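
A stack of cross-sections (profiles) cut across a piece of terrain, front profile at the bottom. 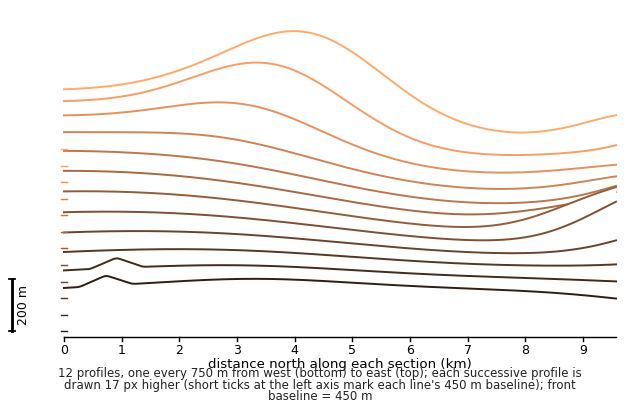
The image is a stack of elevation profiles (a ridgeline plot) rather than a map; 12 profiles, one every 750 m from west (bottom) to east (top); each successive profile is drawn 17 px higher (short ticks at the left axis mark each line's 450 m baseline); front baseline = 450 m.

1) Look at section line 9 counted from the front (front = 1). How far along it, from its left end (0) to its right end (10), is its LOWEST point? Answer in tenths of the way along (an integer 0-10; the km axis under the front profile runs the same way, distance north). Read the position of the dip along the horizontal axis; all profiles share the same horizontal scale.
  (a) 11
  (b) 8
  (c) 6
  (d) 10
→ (b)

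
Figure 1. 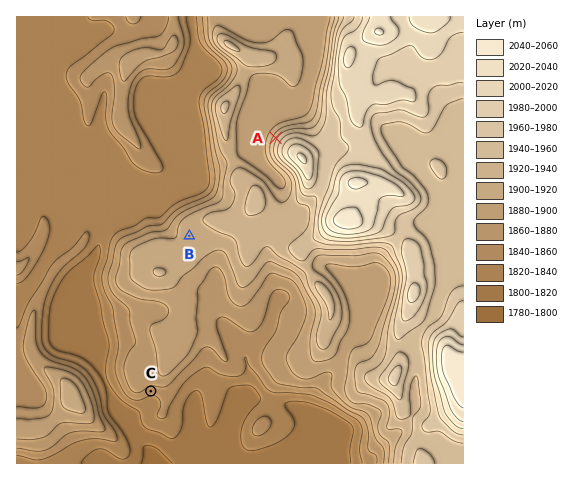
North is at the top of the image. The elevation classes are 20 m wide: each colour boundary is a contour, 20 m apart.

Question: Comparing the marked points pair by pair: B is lower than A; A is higher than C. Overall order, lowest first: C B A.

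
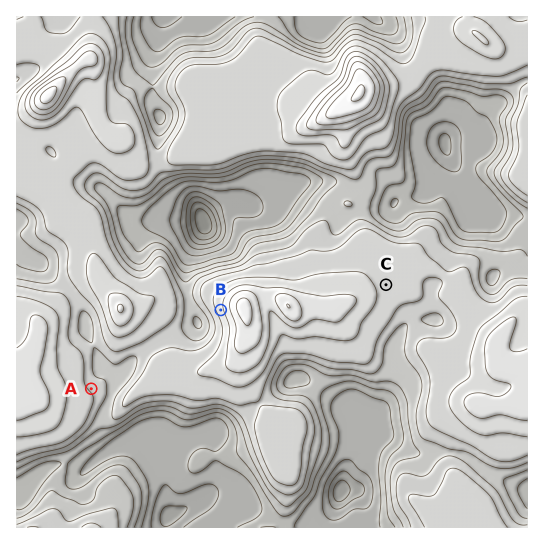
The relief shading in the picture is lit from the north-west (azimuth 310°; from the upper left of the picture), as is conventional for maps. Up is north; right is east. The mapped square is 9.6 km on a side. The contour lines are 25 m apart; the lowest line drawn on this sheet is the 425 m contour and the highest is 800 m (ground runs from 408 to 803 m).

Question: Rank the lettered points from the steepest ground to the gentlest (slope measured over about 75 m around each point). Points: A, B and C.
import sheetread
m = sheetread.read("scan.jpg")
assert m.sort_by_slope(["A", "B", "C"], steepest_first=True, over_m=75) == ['B', 'A', 'C']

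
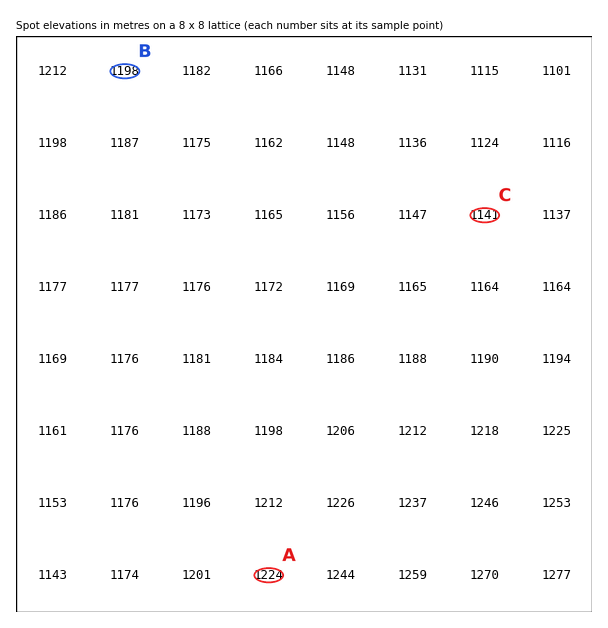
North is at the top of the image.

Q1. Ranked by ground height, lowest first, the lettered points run C B A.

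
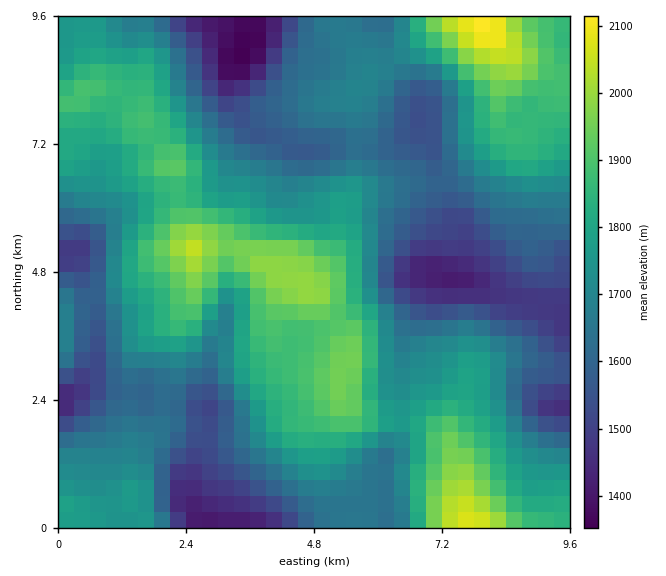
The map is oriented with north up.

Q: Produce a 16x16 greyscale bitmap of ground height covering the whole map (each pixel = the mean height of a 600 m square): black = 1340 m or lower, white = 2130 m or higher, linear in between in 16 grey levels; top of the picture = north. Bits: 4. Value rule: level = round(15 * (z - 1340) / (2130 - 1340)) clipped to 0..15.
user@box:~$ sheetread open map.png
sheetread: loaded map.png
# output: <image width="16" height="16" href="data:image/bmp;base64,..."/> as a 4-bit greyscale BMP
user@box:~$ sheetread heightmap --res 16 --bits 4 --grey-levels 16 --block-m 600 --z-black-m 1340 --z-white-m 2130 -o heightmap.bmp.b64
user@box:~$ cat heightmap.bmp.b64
<image width="16" height="16" href="data:image/bmp;base64,Qk32AAAAAAAAAHYAAAAoAAAAEAAAABAAAAABAAQAAAAAAIAAAAATCwAAEwsAABAAAAAAAAAAAAAAABEREQAiIiIAMzMzAERERABVVVUAZmZmAHd3dwCIiIgAmZmZAKqqqgC7u7sAzMzMAN3d3QDu7u4A////AIiEIjRmat2pd4QzVnZqy4hmZUV5mGq6djVVRZq6iahTNFZHmrp4mFRVeGiqu3eHVGWKmLu6ZVQzVpq5zMhCIjM2rNvMuEIjRFaLupmYVDRVd5qYd4hlVneYm5ZlVlRomZmqdEVWVHqqqqhTRmdUe6qZlzElZ2etyoh1IRRmat7K"/>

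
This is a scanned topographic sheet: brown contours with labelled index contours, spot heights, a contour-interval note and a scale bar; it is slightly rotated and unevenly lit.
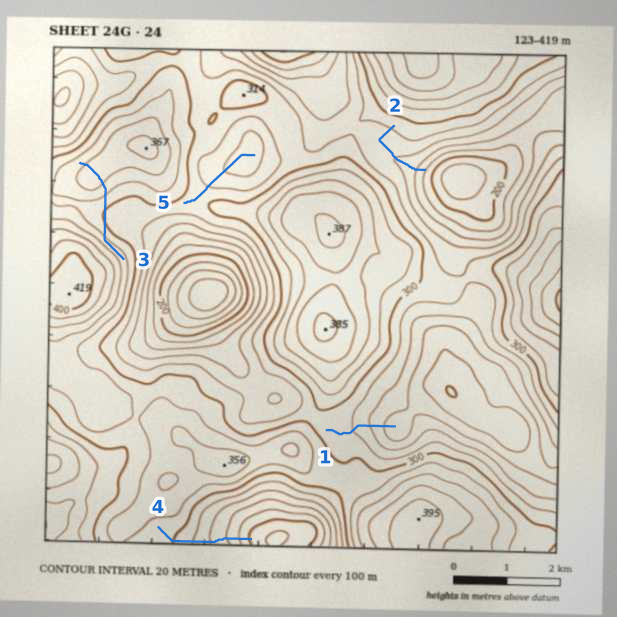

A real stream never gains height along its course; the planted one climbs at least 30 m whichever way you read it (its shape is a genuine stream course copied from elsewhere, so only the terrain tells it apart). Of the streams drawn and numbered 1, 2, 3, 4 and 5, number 3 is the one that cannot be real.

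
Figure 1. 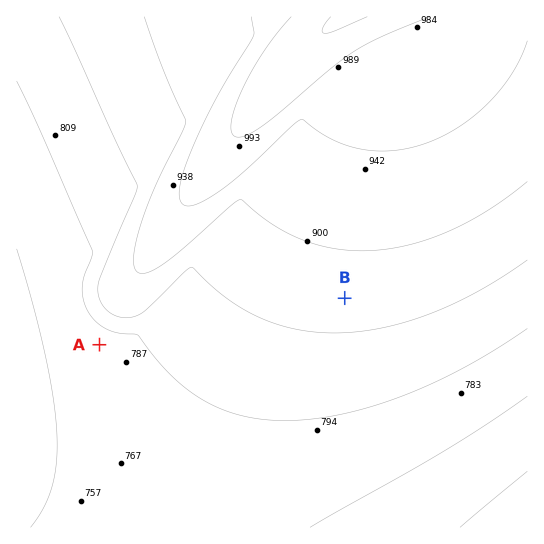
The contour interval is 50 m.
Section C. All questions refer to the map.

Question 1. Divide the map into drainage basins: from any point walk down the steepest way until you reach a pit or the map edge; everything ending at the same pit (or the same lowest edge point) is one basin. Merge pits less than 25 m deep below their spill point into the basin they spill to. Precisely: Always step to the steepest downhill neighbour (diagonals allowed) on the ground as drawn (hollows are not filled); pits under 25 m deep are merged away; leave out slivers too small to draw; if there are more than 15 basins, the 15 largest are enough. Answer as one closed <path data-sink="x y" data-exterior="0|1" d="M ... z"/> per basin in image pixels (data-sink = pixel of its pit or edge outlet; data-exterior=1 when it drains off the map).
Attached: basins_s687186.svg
<path data-sink="17 394" data-exterior="1" d="M357 16l-341 1 1 511 158-1 4-28 16-44 105-229 75-169 0-6z"/><path data-sink="527 527" data-exterior="1" d="M527 16l-170 1 18 34 0 6-75 169-105 229-16 44-4 19 0 10 353-1z"/>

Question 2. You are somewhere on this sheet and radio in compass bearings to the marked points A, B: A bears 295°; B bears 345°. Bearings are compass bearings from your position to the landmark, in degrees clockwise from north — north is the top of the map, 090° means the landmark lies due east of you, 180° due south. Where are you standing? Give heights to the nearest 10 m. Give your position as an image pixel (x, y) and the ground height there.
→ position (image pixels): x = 394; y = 482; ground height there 750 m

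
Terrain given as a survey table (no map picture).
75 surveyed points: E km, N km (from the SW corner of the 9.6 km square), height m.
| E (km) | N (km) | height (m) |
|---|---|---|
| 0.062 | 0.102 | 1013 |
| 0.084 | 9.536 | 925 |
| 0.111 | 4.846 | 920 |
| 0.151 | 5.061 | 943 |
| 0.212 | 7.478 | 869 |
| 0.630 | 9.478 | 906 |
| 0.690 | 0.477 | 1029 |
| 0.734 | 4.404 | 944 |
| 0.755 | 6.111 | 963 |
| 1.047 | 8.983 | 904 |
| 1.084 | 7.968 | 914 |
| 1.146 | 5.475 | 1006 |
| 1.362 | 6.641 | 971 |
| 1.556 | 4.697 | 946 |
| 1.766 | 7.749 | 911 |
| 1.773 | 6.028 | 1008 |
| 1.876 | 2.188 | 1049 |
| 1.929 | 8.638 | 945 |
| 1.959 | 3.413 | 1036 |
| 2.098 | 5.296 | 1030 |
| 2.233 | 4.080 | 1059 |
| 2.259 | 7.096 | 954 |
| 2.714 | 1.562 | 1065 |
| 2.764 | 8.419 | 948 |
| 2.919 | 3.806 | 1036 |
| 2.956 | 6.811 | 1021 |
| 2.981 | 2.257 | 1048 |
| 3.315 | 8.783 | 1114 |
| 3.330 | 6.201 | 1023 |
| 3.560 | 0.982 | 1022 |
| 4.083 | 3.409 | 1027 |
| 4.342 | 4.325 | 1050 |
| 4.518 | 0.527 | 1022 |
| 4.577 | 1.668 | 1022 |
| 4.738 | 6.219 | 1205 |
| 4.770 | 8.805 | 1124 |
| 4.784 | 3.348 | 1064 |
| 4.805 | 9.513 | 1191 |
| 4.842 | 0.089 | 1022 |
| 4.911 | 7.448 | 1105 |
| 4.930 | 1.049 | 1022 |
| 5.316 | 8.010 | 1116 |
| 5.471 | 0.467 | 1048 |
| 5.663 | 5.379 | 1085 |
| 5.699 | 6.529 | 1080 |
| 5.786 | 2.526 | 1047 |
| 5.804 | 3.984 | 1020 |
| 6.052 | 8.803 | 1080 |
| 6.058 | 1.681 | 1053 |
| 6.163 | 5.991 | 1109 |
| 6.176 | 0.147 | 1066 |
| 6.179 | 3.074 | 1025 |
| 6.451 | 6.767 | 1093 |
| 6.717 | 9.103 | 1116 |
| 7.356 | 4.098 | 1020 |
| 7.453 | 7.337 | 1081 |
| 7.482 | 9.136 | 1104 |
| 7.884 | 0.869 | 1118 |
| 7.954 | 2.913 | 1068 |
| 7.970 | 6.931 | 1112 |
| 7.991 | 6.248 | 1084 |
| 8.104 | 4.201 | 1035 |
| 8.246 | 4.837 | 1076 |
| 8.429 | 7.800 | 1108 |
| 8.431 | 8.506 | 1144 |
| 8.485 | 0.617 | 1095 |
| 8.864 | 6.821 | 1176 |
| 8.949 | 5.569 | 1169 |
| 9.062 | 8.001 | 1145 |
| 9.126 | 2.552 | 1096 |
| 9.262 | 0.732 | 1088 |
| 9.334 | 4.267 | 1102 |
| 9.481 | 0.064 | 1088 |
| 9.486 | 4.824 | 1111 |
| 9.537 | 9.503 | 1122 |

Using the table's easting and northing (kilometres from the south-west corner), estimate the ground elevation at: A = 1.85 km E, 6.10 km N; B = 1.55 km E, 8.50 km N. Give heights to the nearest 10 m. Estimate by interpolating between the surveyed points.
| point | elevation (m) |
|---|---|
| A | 990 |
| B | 910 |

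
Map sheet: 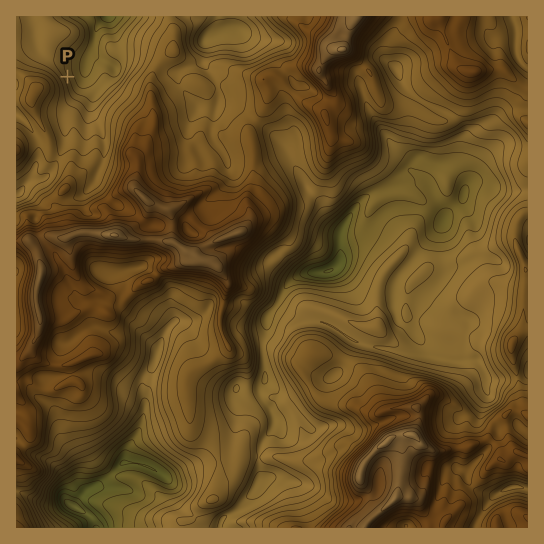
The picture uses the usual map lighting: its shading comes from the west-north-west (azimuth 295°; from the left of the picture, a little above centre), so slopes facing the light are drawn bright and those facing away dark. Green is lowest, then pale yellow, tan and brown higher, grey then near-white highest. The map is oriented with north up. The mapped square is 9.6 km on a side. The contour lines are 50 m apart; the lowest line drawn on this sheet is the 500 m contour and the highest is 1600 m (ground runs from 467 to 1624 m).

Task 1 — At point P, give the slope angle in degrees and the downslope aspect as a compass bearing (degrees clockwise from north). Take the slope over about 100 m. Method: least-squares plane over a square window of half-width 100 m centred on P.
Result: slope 29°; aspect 64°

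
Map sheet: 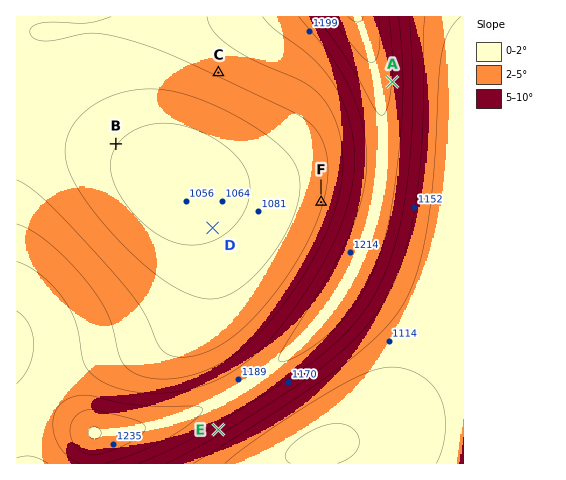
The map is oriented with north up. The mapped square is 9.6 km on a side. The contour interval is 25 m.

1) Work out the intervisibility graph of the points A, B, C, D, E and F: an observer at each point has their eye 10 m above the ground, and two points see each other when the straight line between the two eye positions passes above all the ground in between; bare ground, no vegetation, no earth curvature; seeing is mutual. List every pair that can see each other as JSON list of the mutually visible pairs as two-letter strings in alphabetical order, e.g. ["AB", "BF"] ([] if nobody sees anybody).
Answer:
["BC", "BD", "BF", "CD", "CF", "DF"]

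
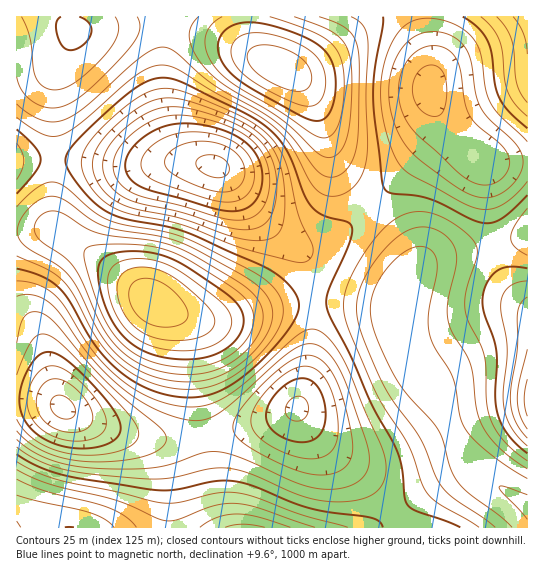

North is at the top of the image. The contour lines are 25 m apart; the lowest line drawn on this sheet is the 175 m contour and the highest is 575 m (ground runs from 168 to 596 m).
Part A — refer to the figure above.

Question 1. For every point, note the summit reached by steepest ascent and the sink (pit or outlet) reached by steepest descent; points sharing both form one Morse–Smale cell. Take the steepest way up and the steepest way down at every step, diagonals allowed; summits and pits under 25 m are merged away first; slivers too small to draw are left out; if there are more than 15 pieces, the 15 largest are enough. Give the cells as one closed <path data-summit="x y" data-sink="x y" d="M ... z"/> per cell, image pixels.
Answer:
<path data-summit="153 302" data-sink="214 166" d="M78 160l-25 1-1 56 3 10 71 52 32 26 17 8 23 7 24 0 59-15 31-3-1-24-7-21-51-48-18-26-16-15-18-5-42 0-28 2z"/><path data-summit="153 302" data-sink="62 407" d="M54 229l-38 2 0 168 38 4 37 20 52 14 42 2 18-3-10-94-8-20-31-19-49-40z"/><path data-summit="281 67" data-sink="214 166" d="M245 16l-78 1-4 40 0 34 8 44 5 12 9 10 8 4 24 6 8 5 30 38 27 26 15 9 16 2 13-6 19-12 24-23-18-19-14-18-16-51-10-23-16-19-30-16-9-7-8-15z"/><path data-summit="527 506" data-sink="527 399" d="M494 245l-51 10-24 12-18 27-4 24 4 20 8 20 28 40 31 61 14 16 45 29 1-198-23-28z"/><path data-summit="281 67" data-sink="429 89" d="M426 16l-181 1 3 21 8 15 9 7 30 16 16 19 10 23 16 51 14 18 19 20 49-52 13-16 7-12 0-9-10-24 3-35z"/><path data-summit="527 506" data-sink="297 409" d="M330 301l-18 2 1 23-2 32-6 27-8 22 2 6 14 20 16 16 38 32 27 32 59-38 13-6 11 2-14-20-26-53-29-43-9-28 0-22-13 2z"/><path data-summit="74 30" data-sink="214 166" d="M166 16l-95 1 2 17-13 28-7 21 1 77 24 0 53 5 66-3-12-5-6-6-11-25-5-35 0-34z"/><path data-summit="69 527" data-sink="62 407" d="M39 400l-23 1 1 107 9 3 27 17 115-1-1-57-3-11-10-15-7-4-62-20-27-16z"/><path data-summit="245 527" data-sink="297 409" d="M297 409l-38 15-53 11-2 2 11 65 8 24 2 2 149 0 16-11 3-3-1-4-17-21-52-46z"/><path data-summit="527 17" data-sink="429 89" d="M527 16l-100 1 5 42-3 35 4 11 23 32 21 19 9 5 15 2 27-2z"/><path data-summit="153 302" data-sink="297 409" d="M311 303l-30 2-59 15-24 0-23-6 10 8 7 13 8 79 5 22 54-12 24-8 14-7 8-24 6-27 2-32z"/><path data-summit="527 506" data-sink="429 89" d="M437 109l2 18-7 12-61 67 36 44 5 13-1 14 8-10 16-10 60-12-6-26-5-56-28-26z"/><path data-summit="527 506" data-sink="214 166" d="M370 207l-20 18-27 18-10 4-12 0-12-5 11 9 7 11 4 16 2 25 17-2 56 6 8 0 5-4 12-26 1-14-11-21z"/><path data-summit="74 30" data-sink="17 161" d="M70 16l-54 1 1 143 36-1 0-76 7-21 13-28z"/><path data-summit="527 506" data-sink="214 166" d="M474 469l-12 2-19 9-45 31-3 4 10 13 122 0 1-23z"/>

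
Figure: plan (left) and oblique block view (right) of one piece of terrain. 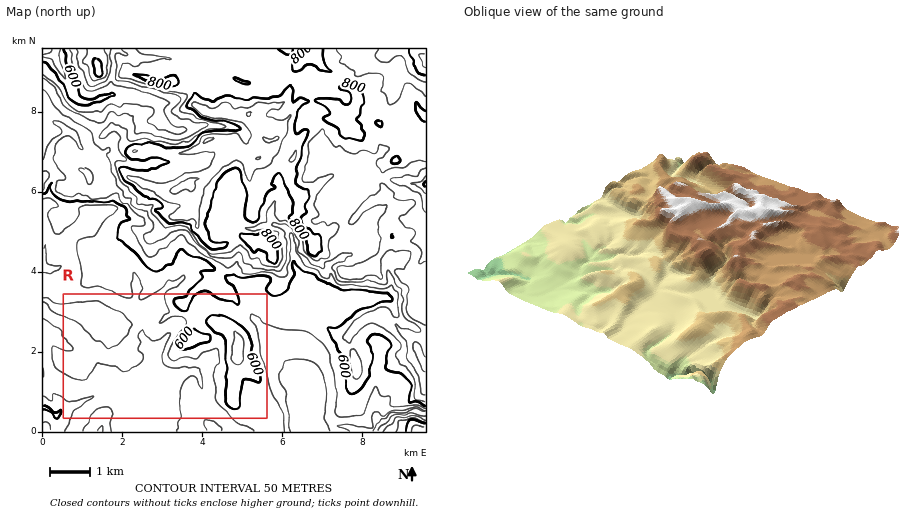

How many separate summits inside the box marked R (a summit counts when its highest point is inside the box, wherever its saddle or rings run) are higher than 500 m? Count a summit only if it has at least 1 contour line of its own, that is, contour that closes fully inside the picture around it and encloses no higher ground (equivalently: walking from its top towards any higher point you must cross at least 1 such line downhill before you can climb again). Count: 2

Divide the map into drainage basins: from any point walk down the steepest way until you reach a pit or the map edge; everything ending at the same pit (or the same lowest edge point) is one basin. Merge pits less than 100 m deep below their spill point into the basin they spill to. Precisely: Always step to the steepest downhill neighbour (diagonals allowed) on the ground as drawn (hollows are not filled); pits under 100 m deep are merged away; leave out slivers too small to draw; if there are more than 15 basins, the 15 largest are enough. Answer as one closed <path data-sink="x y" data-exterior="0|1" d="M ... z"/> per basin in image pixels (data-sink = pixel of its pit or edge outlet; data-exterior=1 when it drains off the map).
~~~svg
<path data-sink="42 408" data-exterior="1" d="M426 48l-278 0-3 4 0 10 4 8-1 8 14 4 12-1 12 5 8 8 2 12 12 7 18 0 6 3 17-2 9 18 8 8-5 10-1 8-10 3-8-5-10 0-6 3-2-5 2-10-2-5-16 1-10 9-12 3-20 0-12-3-20 2-9-7-3-13-12-3-8 6-36-22-9-8-5-12-6-7-4-1 0 348 234 0-2-20-9-14-9-22-19-16 1-22-3-6-7-6-8-2-14 14-12 1 0-21-13-14 21-18 17-6 0-4 8-14 0-10-3-6 16-10 14 6 10-1 9 9 1 4 0-3 8-2 20 1 10-3 12 20 12 1 12 6 10 0 18-14 16-24-3-18 10-10-13-11-12 3-10 6-12 15-16 6-24 15-17-22 5-10 0-12-9-14-1-22 10-24 14-12 1-6 3-2 24 3 8 8 28-5 6 9 8 3 8-1 8 5-10 18 18-8 10 4z"/><path data-sink="426 414" data-exterior="1" d="M396 236l-4 0-4 4-12 20-18 14-10 0-12-6-12-1-12-20-10 3-20-1-8 2 0 3-1-4-9-9-10 1-14-6-16 10 3 6 0 10-8 14 0 4-17 6-21 18 13 14 0 21 12-1 14-14 8 2 7 6 3 6-1 22 19 16 6 16 12 20 2 20 150 0 0-116-10-8 2-20-4-6 1-12-2-4 5-14z"/><path data-sink="56 48" data-exterior="1" d="M146 48l-104 0 0 36 10 8 5 12 9 8 36 22 8-6 8 1 5 3 2 12 9 7 20-2 12 3 20 0 12-3 10-9 16-1 2 5-2 10 2 5 6-3 10 0 8 5 10-3 1-8 5-10-8-8-10-18-16 2-6-3-18 0-12-7-2-12-8-8-12-5-12 1-14-4 1-8-4-8z"/><path data-sink="426 184" data-exterior="1" d="M326 118l-10 1-2 7-14 12-10 24 1 22 9 14 0 12-5 10 3 4 9 10 4 8 3 0 6-7 32-14 7-9 15-12 12-3 13 11-10 10 3 18 6 1 6 6 8 4 6 6 8-1 0-98-10-4-18 9 10-17-4-5-16-2-7-5-3-6-28 5-8-8z"/>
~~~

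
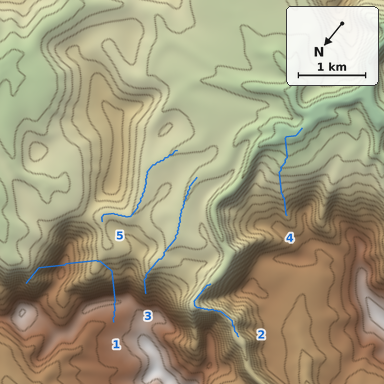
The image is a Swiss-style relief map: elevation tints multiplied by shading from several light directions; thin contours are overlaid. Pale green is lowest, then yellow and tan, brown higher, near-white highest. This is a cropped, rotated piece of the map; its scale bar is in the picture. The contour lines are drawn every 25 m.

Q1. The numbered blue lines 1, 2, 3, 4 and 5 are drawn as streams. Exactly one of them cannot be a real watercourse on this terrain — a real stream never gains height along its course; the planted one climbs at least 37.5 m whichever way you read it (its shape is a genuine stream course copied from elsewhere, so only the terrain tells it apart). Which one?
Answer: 1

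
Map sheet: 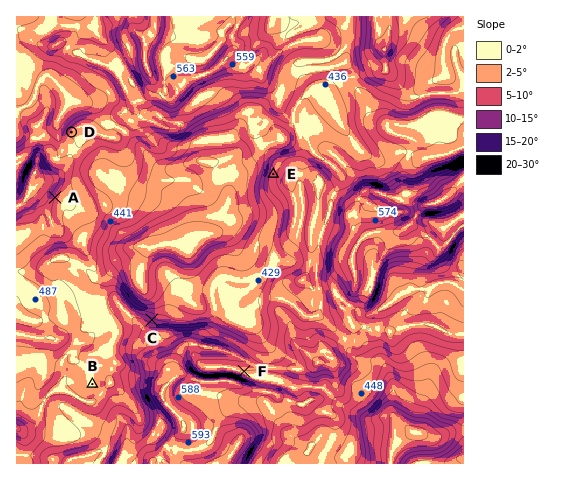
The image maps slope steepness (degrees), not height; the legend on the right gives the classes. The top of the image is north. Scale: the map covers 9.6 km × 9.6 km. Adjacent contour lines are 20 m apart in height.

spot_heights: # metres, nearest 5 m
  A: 520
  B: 460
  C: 465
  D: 505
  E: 470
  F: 500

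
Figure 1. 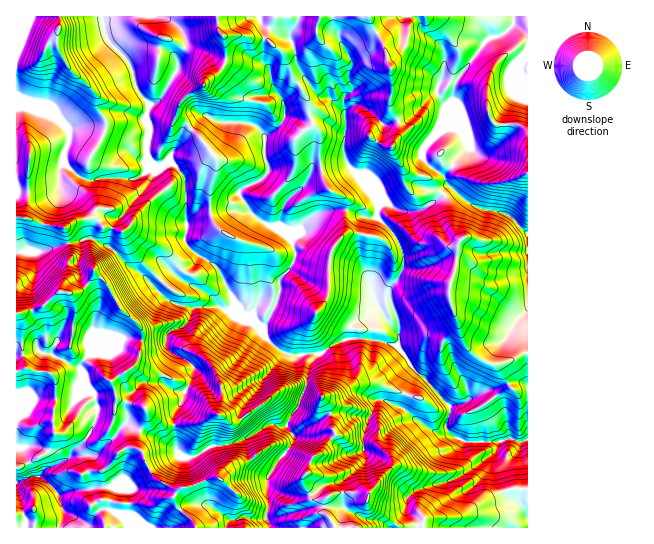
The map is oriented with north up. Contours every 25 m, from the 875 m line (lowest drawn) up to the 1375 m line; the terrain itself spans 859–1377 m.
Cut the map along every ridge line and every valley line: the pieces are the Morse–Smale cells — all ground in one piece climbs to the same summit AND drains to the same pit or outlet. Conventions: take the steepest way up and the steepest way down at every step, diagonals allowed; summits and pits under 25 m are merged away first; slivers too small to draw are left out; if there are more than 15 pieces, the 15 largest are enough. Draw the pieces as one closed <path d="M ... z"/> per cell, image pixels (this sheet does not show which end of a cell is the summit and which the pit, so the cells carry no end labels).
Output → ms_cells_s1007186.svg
<path d="M298 16l-39 1 6 14-2 18 0 15-10-4-28 0-34-12-4-3-4-14-20-15-60 1 4 21 22 25 6 20 5 11 9 11-4 12 4 12-2 10 1 22 10 7 13-5 6 4 8 12 1 42 11-9 16 0 9-3 25 2 14 10 18 8 12 10 8-6 6-10 17-11 23-3 20 8 10 0 2-2 0-16-17-22-11-10-5-12 0-44-15-14-7 0-4-2-13-16-9-16-1-14-6-11 10-17z"/><path d="M102 16l-86 1 0 89 13 1 12 4 14 6 12 10 2 14-5 12 0 10 14 13 8 4 51-1 5-3 7-8 8-1-9-6-1-6 0-16 2-10-4-12 4-12-9-11-5-11-6-20-22-25z"/><path d="M219 307l-25 1-7 15-16 8-4 4 0 12 7 8 16 8 3 4-1 12-8 14-1 8-7 9-3 9 3 30 1 4 6 4 14-1 17-11 12 0 15-4 30-17 14 3 14-21 8-21 2-20 7-10-9-2-12 3-13-4-15-13-4-8-9-8z"/><path d="M345 209l-18 2-16 6-19 21 4 16-1 5-6 11-9 9-3 22-14 26 0 6 4 6 18 14 10 3 27-3 12-9 17-5 4-16 23-14 21 22 0-9-10-23 0-10 14-19 1-13-3-10-9-16-15-14-12 0z"/><path d="M385 400l-9 1-8 18-4 14 1 26-22 21-16 4-12 9-13 4-19-2-15-8-1 4 2 14-2 14 3 9 147 0 2-2-2-7-10-9 0-11 4-6 7-4 27-6 16-7 18-12 18-15 1-8-35 0-13-8-12 0-20-12-13-12z"/><path d="M94 271l-2 7-11 13-8 2-15-1-16 15-22 7 3 5-2 26 4 22-9 4 0 76 7 1 8-3 8 2 12 7 4 11 11-5 19-19 11-22 1-10-2-14-8-6-7-20 5-11 9-7 28-12 21 0 0-6-4-8-19-16-15-27z"/><path d="M443 195l-18 13-14 4-12-1-12-8-5 0-5 4-1 10 20 20 8 20-1 13-14 19 0 10 10 23-2 24 15 21 39 40 11-3 27-15 13-1 9-5 12 0 4 2 1-32-6 0-17 10-14 1-12-5-14-14-16-46 0-13 7-20 1-20 4-7-9-10-4-26z"/><path d="M418 373l-7 12-8 20 0 4 24 19 11 5 12 0 13 8 35 0 1 4-9 11-29 20-16 7-27 6-10 8-1 13 10 9 0 8 110 1 1-142-5-3-12 0-9 5-13 1-27 15-12 3z"/><path d="M418 16l-119 0-10 22 6 11 1 14 17 27 9 7 7 0 15 14 1 5 0-5 5-4 9-2 12 7 14 13 24-6 28-25 0-7 6-10 2-16-4-15-18-15z"/><path d="M171 163l-4 0-8 5-10 0-7 8-5 3-40 1-11 0-23-16-3 5 0 16-2 3-23 4-19-1 0 26 49 11 4 15 24-4 18 9 47 43 16-16 12 8 3-13 11-13-15-15 0-63-8-12z"/><path d="M527 16l-13 0-2 10-7 7-8 4-7 0-31 40-6 12 0 12-9 24-21 25 0 8 4 6 12-9 6 8 6 2 10 11 18 7 23 0 15-4 11-6z"/><path d="M451 188l-7 7 4 8 4 26 9 10-4 7 0 13-8 27 0 13 10 24 1 10 8 16 19 14 18 0 23-12 0-117-18-18-35-9z"/><path d="M126 424l-31 31-24 1-16 9-4-11-12-7-8-2-14 3-1 34 17-6 6 0 16 13 4 5 5 17-3 17 134 0 0-5-19-18-3-8 4-7-18-9-8-8-8-20-6-6 0-9 3-7z"/><path d="M274 424l-7 1-26 16-15 4-12 0-21 12-12-1-10-11-29-14-3 2-2 14 6 6 8 20 8 8 18 9-4 7 3 8 19 18 2 5 72 0 0-5-2-4 2-14-2-14 1-14 27-39-9-13-5 2z"/><path d="M231 209l-34 3-8 5-2 2-2 23 10 11 22 14 23 46 22 18 15-30 3-22 13-16 3-9-1-5-3-10-13-10-18-8-14-10z"/>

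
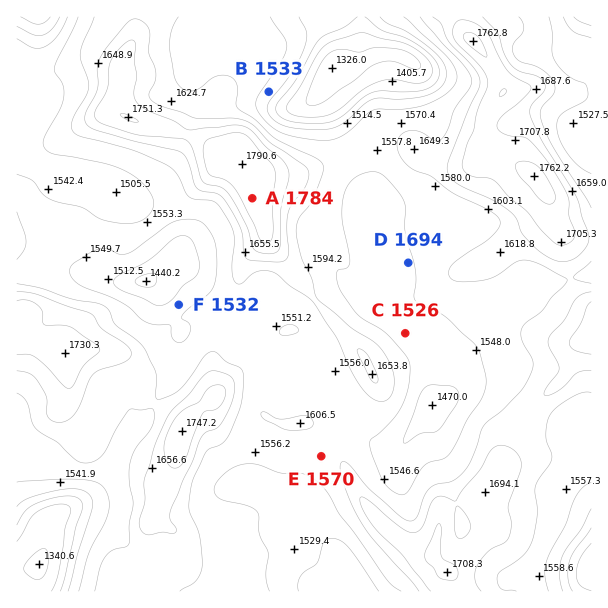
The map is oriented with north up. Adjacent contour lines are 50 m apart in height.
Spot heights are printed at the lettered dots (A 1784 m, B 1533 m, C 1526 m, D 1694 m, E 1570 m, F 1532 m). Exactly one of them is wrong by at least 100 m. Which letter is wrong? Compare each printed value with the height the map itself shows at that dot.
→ D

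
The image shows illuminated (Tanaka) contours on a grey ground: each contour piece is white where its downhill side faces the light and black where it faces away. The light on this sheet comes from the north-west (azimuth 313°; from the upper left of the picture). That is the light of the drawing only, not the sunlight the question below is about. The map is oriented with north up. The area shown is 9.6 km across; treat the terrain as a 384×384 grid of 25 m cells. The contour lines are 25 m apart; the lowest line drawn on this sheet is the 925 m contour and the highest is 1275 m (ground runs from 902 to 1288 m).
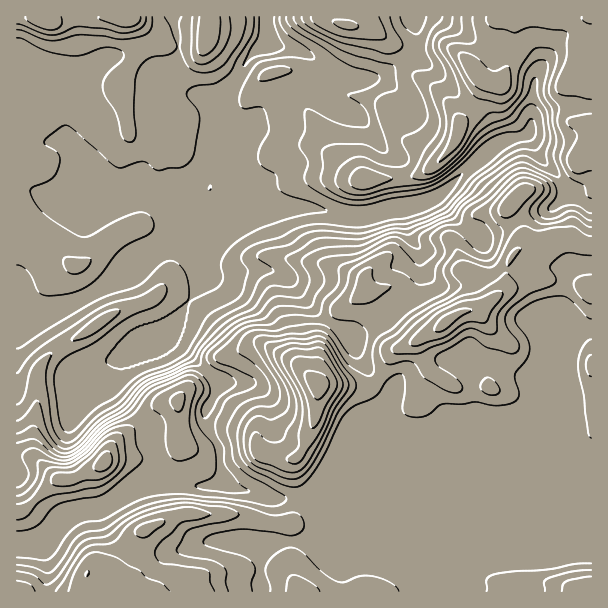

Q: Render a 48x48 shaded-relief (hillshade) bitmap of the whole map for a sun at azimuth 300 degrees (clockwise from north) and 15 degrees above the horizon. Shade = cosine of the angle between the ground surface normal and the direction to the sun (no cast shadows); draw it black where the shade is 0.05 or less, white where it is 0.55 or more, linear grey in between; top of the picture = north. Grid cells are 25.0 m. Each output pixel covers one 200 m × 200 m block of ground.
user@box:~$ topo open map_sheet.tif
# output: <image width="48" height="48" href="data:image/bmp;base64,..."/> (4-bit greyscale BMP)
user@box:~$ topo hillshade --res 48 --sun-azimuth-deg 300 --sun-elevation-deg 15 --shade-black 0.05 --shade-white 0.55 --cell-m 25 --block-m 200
<image width="48" height="48" href="data:image/bmp;base64,Qk32BAAAAAAAAHYAAAAoAAAAMAAAADAAAAABAAQAAAAAAIAEAAATCwAAEwsAABAAAAAAAAAAAAAAABEREQAiIiIAMzMzAERERABVVVUAZmZmAHd3dwCIiIgAmZmZAKqqqgC7u7sAzMzMAN3d3QDu7u4A////AHaLp1ZmZmZlRFVomGZniHZmZmd3d3iZmXeLyWZmZnd2VVZ4h2Znd3ZmZmd3d3iZmYiL24ZmZmd3ZmZnd2ZmZ3ZmZmd3d3eIiHeKzKh2VEVnd2ZndmZmZmZmZmZmZmdmd1Zoq6qoZDNFVmZmZmZmZmZmZmZmZmdmZkRWiZvLlkMzRFZmZmZmZmZmZmZmZmd3ZkRFZ3i8y5dmZVZ3d2ZmZmZmZmZmZmd3d4ZDRVZ5q7qYmId4h3ZmdmZmZmZmZmd3d7p0MzJGeIiIiId3ZVZmZ2ZmZmZmZmZ3d6u5dUEUVmZlZ3ZmQiVmZndmZmZmZmZmd5mqzJMCVmZVV4dmUgJmZmZ3ZmZmZmZmd5do3+gjVnZVWKl3dQBGZmZndmZmZmZmd5dGv/xkV3ZVabp3mDAmZmZmZmZmZmZmd5c0jf+mZ3ZGibp4mlAEZmZlZmZmZmZmeJczat/rh3UlmqqIq4ECVndlVWZmZmZmeKczWJzvyYUSmqqZq5IARWd2VVVVVVZmeKdDV3m//Kgxaqmaq5QANVeHZVVlRFZmeKdDVnec7uxzR4iaqoUhRVZ3dmZ2VVZniKhDVmZ4rO64ZmeKqYUzZ2VnZmZmVVZnmqpzNFZmeKztp2eaqYUkeoZERWZmVEVnmoqnUzRmZnnO25mrupY0irl0IjVmZUVmiXialzJFZmec3cuqqqhWeKu5YgNVRFVmeGZ4q5QjVWaKvNy6qZhmZnrMuDNDI1Zmd2Zmebp1REZ4mry6mJqWVVec3KdTETVmd2ZmZomZhkVniau6iaq5dVVorMqXMiNGeGZmVVZ4mGVneJqpiZmrlmVXiamZdUVFeGd3ZEVneHZmd4iIiZibp1Znmpd4hlZmd2d3dlRWZ3ZmeIiIiZmaumVnm6h6plVWZmZ3d3VFZnZmeJmYmqmZvLdnmpd6yWVVZmZmZ4dlVmZmd4mZqqmZrNqaunZ4qoh2Z2ZmZnh3ZWZmd3eImZmImru83Kd4iHipdmZmZmd3dmZmZnd3d4d2ZnibzuyZdDSKhWZmZmZmZmZmVXdmZmZlMjRFjO7MtiE3h2ZmZmZmZmZmZWd3d3d2QhIhFb7d62MkeGZmZmZmZmZmZWd3eIiZhlVlADrd3ZZnZmZmZmZmZmZmZnd2eImZh3iacAKd3JiahWZmZmZlVmZmZnd3d4iIh3iKtwAou5m7l2ZmZnd1VmZVZ3d3iId3d4iIq1ACaJq7l1VmZ3d2VmZVZ3d3eId3eId4m5IBJGrKh2ZmZ3d2VmZlV3Znd3dneYd4mpYyEUm6h2ZmZ3dmVmZlV4Znd2ZmeYZ4mYdUICiZd2ZmZ3dmVWZVV4dWdmd3eJd4mIh1MCinZmZmd3dmVVZVRIllZmZnd4iIiZl2USjJZmZmZnh2VVZkMlqnZmZ2ZmeIial2Yxa6dmZmVVZ2ZVeFIRaqh3d2VVVomqhmdTSJh2ZUVUVVVWenMhFpl3ZlVVRYqph2dlVod2VDNEVDNFepQiE4h2ZlVURYu6mGZVVWdlUyNEVCAlepUzFJmGVVVERoq7qHZVVVZg=="/>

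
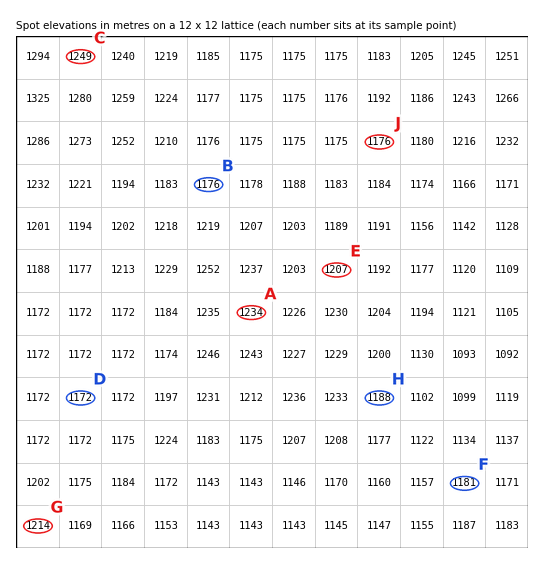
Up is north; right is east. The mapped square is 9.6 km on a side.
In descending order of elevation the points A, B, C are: C A B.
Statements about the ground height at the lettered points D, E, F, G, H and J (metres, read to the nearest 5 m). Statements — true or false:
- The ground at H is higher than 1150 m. true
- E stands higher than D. true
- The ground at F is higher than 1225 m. false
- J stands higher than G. false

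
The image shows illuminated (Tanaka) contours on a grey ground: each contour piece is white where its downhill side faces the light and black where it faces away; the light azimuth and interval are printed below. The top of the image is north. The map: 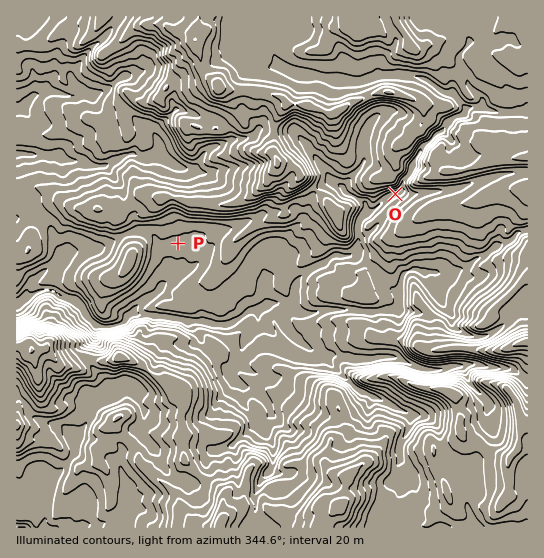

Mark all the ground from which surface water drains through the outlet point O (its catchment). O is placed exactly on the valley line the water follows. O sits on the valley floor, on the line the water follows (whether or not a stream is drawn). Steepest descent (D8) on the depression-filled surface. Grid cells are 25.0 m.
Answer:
13.854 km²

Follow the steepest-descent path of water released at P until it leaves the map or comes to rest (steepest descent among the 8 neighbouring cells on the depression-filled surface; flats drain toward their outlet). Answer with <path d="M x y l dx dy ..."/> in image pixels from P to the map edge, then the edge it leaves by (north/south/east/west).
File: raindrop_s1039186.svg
<path d="M178 243l0 30-8 8-5 2-11 12-13 8-8 10-11 10-3 2-8 1-1 1-7 0-9-4-8-8-3-6-9-10-8-1-15-8-8 0-9 4-5 4-3 0-3 3-6 0"/>
exit: west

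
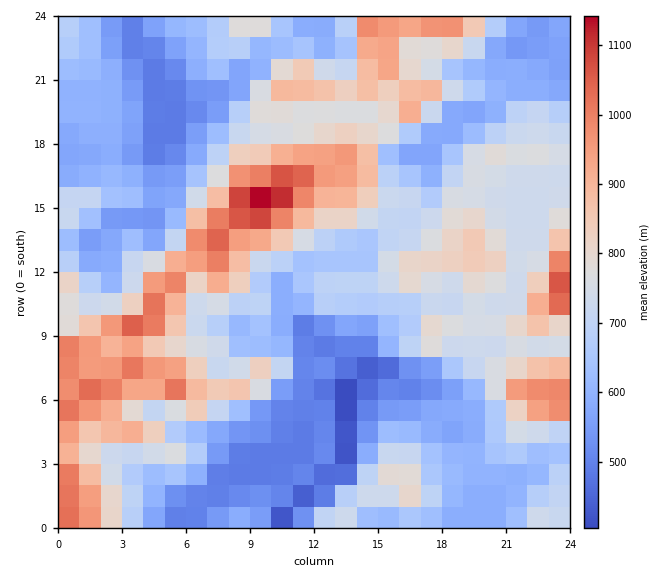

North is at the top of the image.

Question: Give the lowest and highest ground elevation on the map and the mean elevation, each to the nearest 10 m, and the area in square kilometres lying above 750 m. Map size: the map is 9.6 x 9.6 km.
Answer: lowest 390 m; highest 1160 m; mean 710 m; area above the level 32.5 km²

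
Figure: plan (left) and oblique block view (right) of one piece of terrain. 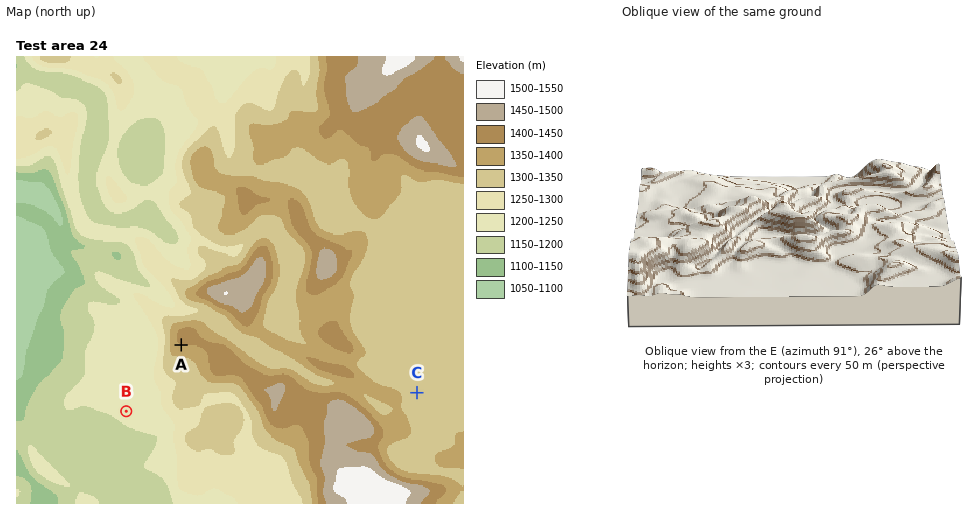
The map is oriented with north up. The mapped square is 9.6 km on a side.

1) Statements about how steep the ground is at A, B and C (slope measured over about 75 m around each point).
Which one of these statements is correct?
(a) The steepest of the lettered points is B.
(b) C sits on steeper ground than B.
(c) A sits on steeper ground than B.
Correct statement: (c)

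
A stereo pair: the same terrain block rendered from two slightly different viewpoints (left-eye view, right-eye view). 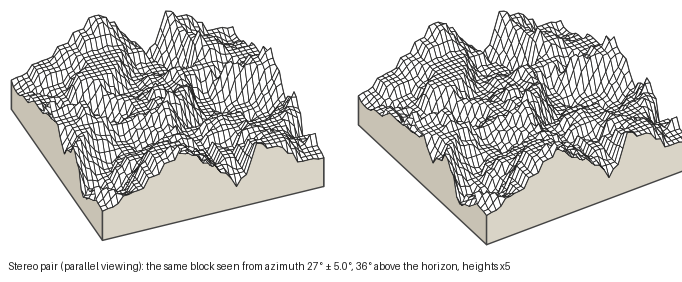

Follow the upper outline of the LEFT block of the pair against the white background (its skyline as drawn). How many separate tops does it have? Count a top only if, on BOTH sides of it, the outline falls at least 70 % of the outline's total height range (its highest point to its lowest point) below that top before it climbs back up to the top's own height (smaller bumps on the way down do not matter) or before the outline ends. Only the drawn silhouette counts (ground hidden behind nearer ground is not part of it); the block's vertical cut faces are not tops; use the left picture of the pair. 0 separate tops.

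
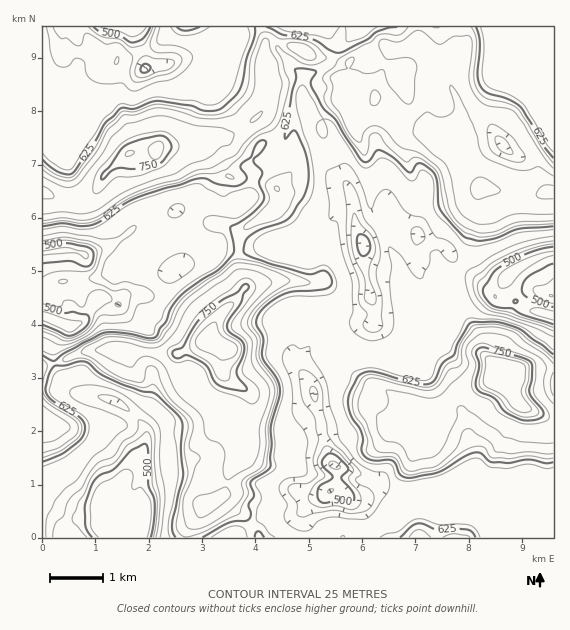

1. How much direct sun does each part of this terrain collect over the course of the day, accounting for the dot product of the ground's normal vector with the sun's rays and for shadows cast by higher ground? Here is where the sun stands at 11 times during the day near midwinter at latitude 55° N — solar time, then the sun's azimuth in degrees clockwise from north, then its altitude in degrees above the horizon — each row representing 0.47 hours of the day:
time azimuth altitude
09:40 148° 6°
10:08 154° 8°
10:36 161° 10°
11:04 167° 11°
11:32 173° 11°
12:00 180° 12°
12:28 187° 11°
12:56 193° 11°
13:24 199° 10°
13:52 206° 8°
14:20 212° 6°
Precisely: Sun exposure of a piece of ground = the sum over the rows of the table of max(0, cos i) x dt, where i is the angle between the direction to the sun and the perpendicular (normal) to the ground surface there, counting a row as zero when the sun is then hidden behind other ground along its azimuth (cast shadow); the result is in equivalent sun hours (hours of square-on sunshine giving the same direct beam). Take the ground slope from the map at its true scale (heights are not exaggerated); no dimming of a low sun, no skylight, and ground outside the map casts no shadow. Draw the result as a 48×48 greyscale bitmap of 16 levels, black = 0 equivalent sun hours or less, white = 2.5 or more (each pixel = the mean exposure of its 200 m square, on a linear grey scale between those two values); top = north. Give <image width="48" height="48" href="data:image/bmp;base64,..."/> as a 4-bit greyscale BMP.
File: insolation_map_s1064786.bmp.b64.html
<image width="48" height="48" href="data:image/bmp;base64,Qk32BAAAAAAAAHYAAAAoAAAAMAAAADAAAAABAAQAAAAAAIAEAAATCwAAEwsAABAAAAAAAAAAAAAAABEREQAiIiIAMzMzAERERABVVVUAZmZmAHd3dwCIiIgAmZmZAKqqqgC7u7sAzMzMAN3d3QDu7u4A////AFZTE0VUNYm9uHUiRDRURVMREhEQFFVVVWdUVVVVREaKzbckUyNEI0VDEAAAJVVVVWdlVVVVVDZWeXVlVkEAABRUMjRERVVVVVZ3dVZlZURVVphlQzIAAkNVVVVVVVVVVVZ5h2VnhUJEVUM1VXdDWXVGZlVVVVVVVVVnmYZVZUNEVXuneZqWZWdq7bhlVmZlZodmmrhlZVZEVWm5ZVMSWKqJvO63Z6qYmtyGaal2VVZVVWZlRVZ6uc7pZnm7usze3ZzaZnmXVWV3ZVVmVVabhViXVVZ4qXiJmGabdWioZVRWVVVUVVRnVnZVVVVmeHZmZmVEVVVYhVVVVVVmVUVWanVVVVVoh2abp0IANDJIZqp1VVZoZURmeXVVVVVWZoztpRABIiWHi7dlVnh4dTNWZVRVVVVVZ5pzEgATV6q8unVWm6dWZUVlM0ZUMiRWnthTI1NFad/qd1VXuUIyNFh1MjIQAAJFV3ZnVYmGncl2dmZohkMhNHhlQQAAAAIjNFVVVibO2nZnl7vLaJUSRnZVQxAAEiEEZSERMgAEZlVVRDeYdmZUVmVVVEM0REIkQQAAACAAASEQARJFQRNFVVVVVDNFVUQxEAAAAQAAAAAAATITMREkVVVVUyJFVVVCEAAAAAEQAAAAETMRSGZVVVVVVmVVVVVCAAAAAKhUEAATMiMgFpm4ZVVVVCRVVVVDEAAAFWVlQiIzQxAiAEityqmXVUVVVVVEEAADZ1dmeql2VCABISVYvLqnVWdVVVVEIAASIiIiRmZVUyEAAhEzIhEzU1VVRFVVdzIRIiEQA1VVVVMgABAAAAADQjRVRFVFecpiEiETREVVVWZDEQAAAjREQyRURFRGZ5zbdP3e2WVVVVVVRVMSRFVVRFZUQ0Z4q6ic77zcp2ZVVVVXh2mYZVVVVpZFVmac3e7Lu////YZlVUVVQhSsuWVVV5ZVeGjKh3re/4mYjOlmVVVDIxAliHVVVnZWZnmWZlZ3d4dVZ57ZdmZWdkMkZ4ZVRmZmVVZmeHd3iTNFWHjP/bh4iZd3VWZUV2ZmZVZlZ2VURRACRpiZrO7KmYdCNWVVd2VmlndUMjNEMgAAImmauWnMlkVkNVRXd5ZpmchVQ0QzQgAAEiZ3moZniqZFRERWaamqjKZVVCAUMSMyEiE0RmZVZ4hEVDRminiYmGVVVCN2IVRDIjEAASRVVWqnVDV2uWeHZVVVVGhzE1VUMhMhATRDREeqdEVIlpqFVVVVVYhSJFVUQgERMyEAATRndUWLZWdURVRVVVQhNFVVQyAAAAAAACNGZVeYVVVUNERVQhACRFVVRDEAAAARERNFZmhVVVVDRFZUMAATRVVVQzMQACNEQzRVV3ZlVUQ0VFVUMRI0VVVVRFQgABRFVEVVNHUiMyJWVVVVVEVVVVREVVVUQzNVVURER8tzRVRnZlRVZVVVVVQyRDMmqqdVVUJDanMhAlZ3dkRFZVVVVVQzQhABV4h2VUM0MQATEAMhRDMzRVVVVUNEEAARJpy5ZVUgAAEjQgABIiMyJFVVVQ=="/>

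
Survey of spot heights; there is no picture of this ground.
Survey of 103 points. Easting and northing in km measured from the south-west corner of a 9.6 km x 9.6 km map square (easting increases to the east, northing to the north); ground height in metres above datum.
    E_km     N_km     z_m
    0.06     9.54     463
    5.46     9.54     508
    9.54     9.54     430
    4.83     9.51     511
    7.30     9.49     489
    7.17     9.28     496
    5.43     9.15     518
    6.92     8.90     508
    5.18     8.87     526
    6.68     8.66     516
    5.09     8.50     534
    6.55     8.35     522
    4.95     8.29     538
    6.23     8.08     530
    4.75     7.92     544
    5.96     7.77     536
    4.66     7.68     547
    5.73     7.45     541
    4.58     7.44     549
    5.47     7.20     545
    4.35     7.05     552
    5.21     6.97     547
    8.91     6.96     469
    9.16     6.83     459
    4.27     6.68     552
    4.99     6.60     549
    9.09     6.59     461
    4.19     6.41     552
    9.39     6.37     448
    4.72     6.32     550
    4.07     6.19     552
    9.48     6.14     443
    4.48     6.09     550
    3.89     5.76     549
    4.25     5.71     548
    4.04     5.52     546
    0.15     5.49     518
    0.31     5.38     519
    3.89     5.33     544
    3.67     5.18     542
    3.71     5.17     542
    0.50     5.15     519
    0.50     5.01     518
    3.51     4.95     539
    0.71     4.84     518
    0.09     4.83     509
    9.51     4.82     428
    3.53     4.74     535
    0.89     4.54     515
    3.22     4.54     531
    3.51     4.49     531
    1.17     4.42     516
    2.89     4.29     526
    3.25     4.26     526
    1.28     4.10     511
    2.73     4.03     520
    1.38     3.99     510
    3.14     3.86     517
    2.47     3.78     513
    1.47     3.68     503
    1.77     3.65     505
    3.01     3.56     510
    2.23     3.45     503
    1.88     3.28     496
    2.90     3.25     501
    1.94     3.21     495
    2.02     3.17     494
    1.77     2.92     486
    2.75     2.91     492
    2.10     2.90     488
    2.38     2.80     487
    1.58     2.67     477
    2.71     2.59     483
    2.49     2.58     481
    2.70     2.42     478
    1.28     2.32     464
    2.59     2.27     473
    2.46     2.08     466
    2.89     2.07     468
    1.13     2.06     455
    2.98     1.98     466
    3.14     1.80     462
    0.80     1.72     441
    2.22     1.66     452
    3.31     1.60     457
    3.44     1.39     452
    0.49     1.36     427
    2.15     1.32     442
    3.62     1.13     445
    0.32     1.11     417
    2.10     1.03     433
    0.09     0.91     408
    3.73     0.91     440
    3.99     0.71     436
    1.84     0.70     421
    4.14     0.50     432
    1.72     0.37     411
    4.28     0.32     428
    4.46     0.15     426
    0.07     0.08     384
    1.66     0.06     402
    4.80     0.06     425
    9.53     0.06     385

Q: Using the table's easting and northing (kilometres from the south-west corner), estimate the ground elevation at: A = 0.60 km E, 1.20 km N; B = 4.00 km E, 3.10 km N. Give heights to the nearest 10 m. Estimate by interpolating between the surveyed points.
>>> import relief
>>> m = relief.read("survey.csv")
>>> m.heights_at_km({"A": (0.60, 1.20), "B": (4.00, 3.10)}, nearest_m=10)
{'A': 420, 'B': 500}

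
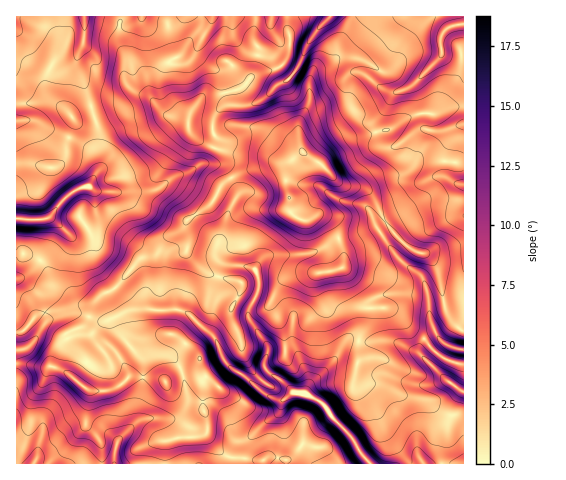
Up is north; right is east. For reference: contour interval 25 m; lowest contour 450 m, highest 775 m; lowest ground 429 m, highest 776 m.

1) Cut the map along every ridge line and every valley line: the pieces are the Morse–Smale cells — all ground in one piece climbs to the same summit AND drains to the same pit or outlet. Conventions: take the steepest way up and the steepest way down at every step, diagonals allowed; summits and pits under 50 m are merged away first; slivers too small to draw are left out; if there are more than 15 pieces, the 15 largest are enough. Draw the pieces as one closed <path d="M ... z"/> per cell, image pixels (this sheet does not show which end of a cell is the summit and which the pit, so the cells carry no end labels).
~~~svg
<path d="M286 16l-31 1-2 18 6 13 0 6-6 21-10 12-5 3-36 8-9 10-4 9 1 15 18 14 31 9 20 0 18 7 7 0-35 8-22 10-7 7-10 18-22 14-8 12-9 4-7 7-7 12-17 5-23 28-14 7-9 8-4 14 13 6 27-12 20-1 33 2 31 26 10 23 7 8 14 8 21 19 11 5 6 0-6 14-12 8-18 19-3 23 219 0 0-50-16 1-21-15-21-4-24-11-19-1-6-6 0-8 3-10-1-16 8-23 0-10-9-6-9-12-5-23 1-17-7-21-12-14-7-2-10 4-6 0-5-2-7-7-1-4 0-11-3-11 1-14 3-9 13-10-5-14 0-14 11-20 1-13-5-9-10-4-14-12 7-10 2-11z"/><path d="M255 16l-134 1-2 21 7 22-2 20 2 4 11 8-6 2-9 7-23 3-17 5-9 6 1 9-7 16-1 15-9 11-10 2-19-5-12 1 1 168 8-2 15-16 26-4 26-7 11-9 14-7 23-28 17-5 7-12 7-7 9-4 8-12 22-14 10-18 7-7 22-10 35-8-7 0-18-7-20 0-23-6-20-11-7-8 1-17 12-15 36-8 5-3 10-12 6-21 0-6-6-13z"/><path d="M463 16l-176 0 0 10 3 10 0 9-2 11-7 10 14 12 10 4 5 9-1 13-11 20 0 14 4 13 18 12 20 20 27 7 6 6 9 21 12 17 12 12 10 6 10 2 6 6 6 12 8 41 6 9 9 8 3-1z"/><path d="M81 314l-15 0-17 5-21 28-12 3 1 114 147 0 3-23 13-4 22-1 5-4 0-11-4-14 0-15 1-7 3-3 5 0-9-8-4-14-5 5-20 7-9 9-10-3-25-2-11 10-10 4-19 0-8-4-8-8 12-16-14-15-6-11 1-3 19-10 2-7z"/><path d="M150 309l-20 1-27 12-14-5-6 9-16 7-1 3 6 11 14 15-12 16 16 12 19 0 10-4 11-10 25 2 10 3 9-9 20-7 5-5 4 14 9 8-5 0-3 3-1 7 0 15 4 14 0 11-5 4-22 1-13 4-2 1-1 21 79 1 4-23 18-19 12-8 6-14-17-5-21-19-14-8-7-8-10-23-26-23-8-4z"/><path d="M304 152l-6 3-8 7-3 9-1 14 4 26 12 9 6 0 10-4 4 1 11 10 10 22 0 21 9 30 10 8 23 0 7 2 8 6 38 38 11 7 14 3 1-34-8-4-10-13-8-41-6-12-6-6-10-2-10-6-12-12-12-17-9-21-6-6-27-7-20-20z"/><path d="M120 16l-104 1 1 146 19 1 11 4 10-2 9-11 1-15 7-16-1-9 9-6 17-5 23-3 9-7 6-2-11-8-2-4 2-20-7-22z"/><path d="M385 308l-21 0 2 3 0 10-8 23 1 16-3 10 0 8 6 6 19 1 24 11 21 4 21 15 16-1 1-50-15-3-11-7-38-38z"/><path d="M94 302l-28 8-17 1-11 4-13 15-9 3 0 16 12-2 9-10 6-11 11-9 12-3 15 0 8 3z"/>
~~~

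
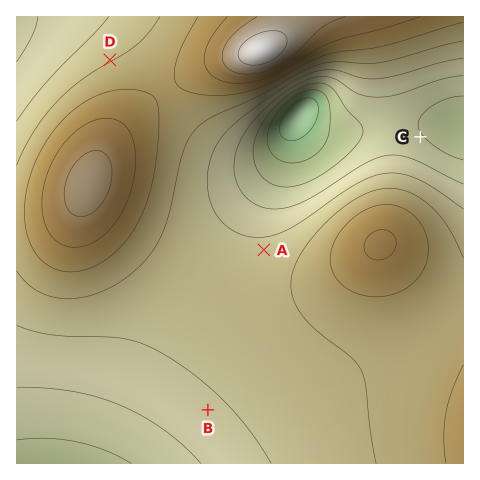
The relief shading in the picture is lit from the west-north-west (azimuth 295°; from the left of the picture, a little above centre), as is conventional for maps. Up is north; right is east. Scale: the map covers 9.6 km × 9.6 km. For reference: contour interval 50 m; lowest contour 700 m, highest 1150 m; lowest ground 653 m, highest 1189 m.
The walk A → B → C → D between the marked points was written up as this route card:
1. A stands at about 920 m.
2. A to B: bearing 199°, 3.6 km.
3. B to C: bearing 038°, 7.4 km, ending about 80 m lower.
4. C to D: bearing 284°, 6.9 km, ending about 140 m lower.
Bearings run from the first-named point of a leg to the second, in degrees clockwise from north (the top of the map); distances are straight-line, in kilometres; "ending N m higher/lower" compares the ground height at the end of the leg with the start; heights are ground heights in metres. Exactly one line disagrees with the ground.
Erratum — Line 4: it should read "ending about 140 m higher".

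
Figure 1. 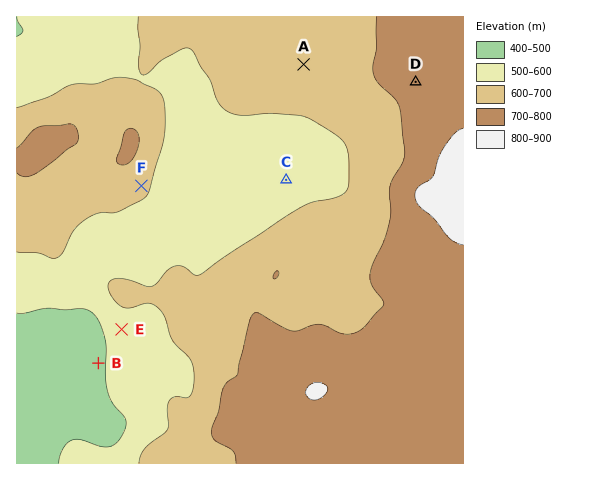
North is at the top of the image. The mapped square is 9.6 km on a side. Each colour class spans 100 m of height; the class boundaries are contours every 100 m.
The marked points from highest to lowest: A C B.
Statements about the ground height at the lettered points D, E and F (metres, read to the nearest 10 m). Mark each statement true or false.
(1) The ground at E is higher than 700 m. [false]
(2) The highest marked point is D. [true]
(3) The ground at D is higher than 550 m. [true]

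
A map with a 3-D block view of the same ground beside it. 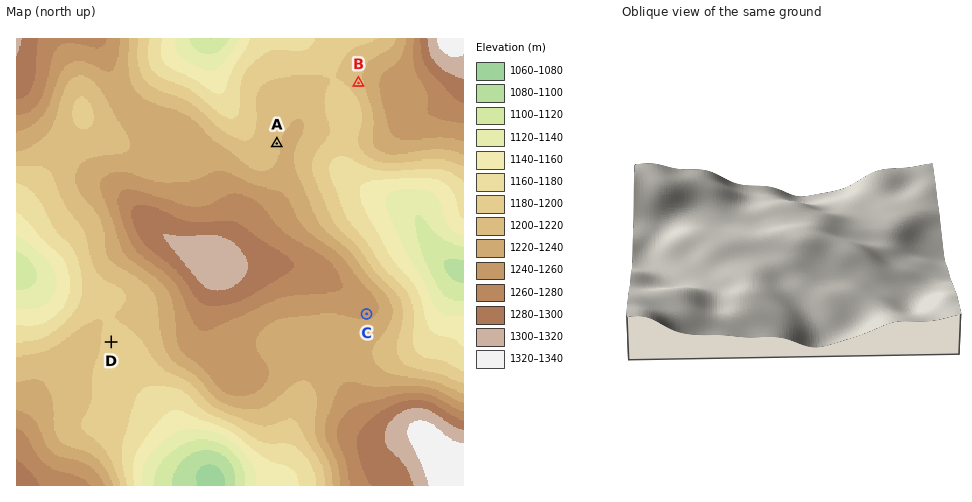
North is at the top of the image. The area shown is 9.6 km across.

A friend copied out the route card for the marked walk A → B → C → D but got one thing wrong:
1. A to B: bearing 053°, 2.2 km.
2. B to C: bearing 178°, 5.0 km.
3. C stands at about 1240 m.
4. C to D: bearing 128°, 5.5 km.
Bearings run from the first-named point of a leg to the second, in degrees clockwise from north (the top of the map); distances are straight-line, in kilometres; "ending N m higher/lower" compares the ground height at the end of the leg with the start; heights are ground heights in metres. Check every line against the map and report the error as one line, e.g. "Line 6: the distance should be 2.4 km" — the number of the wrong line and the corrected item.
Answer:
Line 4: the bearing should be 264°.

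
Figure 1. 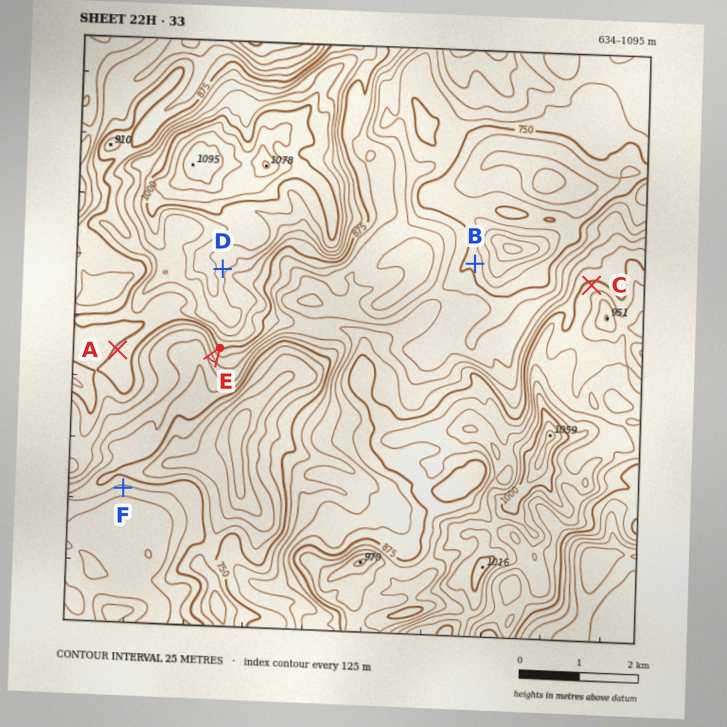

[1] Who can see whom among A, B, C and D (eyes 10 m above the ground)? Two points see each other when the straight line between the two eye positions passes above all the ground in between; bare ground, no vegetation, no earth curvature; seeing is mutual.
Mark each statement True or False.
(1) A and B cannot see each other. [True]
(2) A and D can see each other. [False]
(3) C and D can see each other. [True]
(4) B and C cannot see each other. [False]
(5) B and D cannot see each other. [True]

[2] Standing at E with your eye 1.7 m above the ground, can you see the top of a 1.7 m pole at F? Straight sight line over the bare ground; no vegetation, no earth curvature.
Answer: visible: true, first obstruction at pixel None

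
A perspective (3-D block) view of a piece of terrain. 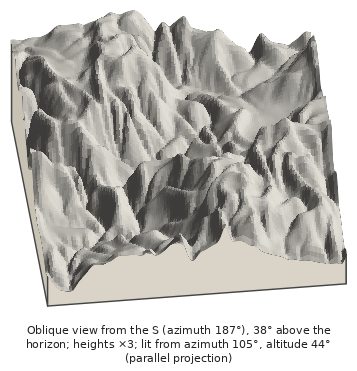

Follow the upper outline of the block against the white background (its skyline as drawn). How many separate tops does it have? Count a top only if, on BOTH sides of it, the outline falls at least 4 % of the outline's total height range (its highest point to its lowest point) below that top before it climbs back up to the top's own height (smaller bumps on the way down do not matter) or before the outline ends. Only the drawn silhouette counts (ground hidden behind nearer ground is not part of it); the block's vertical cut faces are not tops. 4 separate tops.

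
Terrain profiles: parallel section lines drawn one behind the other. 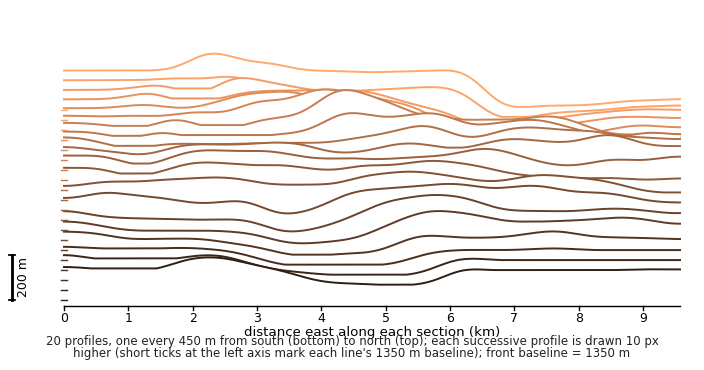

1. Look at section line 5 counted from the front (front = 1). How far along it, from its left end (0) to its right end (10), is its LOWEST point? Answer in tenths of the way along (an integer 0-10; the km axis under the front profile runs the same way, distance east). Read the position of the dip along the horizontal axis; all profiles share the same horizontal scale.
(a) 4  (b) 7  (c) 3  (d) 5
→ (a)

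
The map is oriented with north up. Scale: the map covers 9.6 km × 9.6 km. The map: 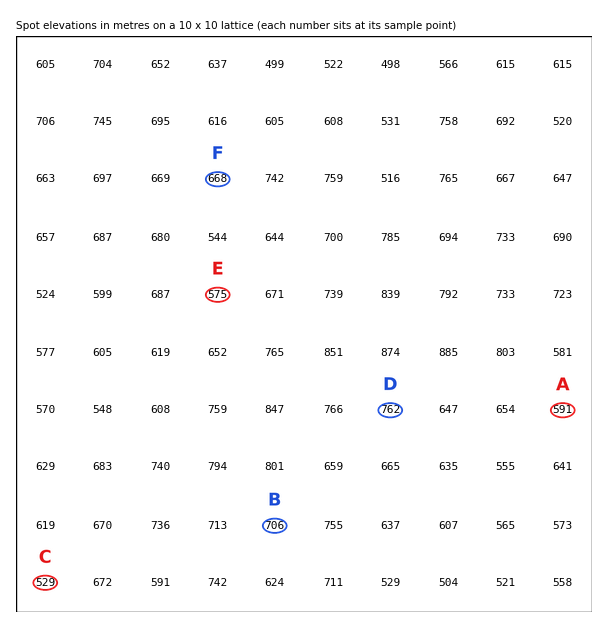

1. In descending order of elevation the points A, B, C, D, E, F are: D B F A E C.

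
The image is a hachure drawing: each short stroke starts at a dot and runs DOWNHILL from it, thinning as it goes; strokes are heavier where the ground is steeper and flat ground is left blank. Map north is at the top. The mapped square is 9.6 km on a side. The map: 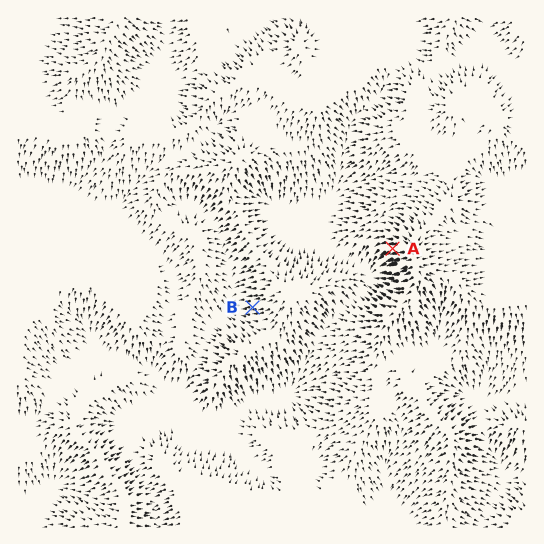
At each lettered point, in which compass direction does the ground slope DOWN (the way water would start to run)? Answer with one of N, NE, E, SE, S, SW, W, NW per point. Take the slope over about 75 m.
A W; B W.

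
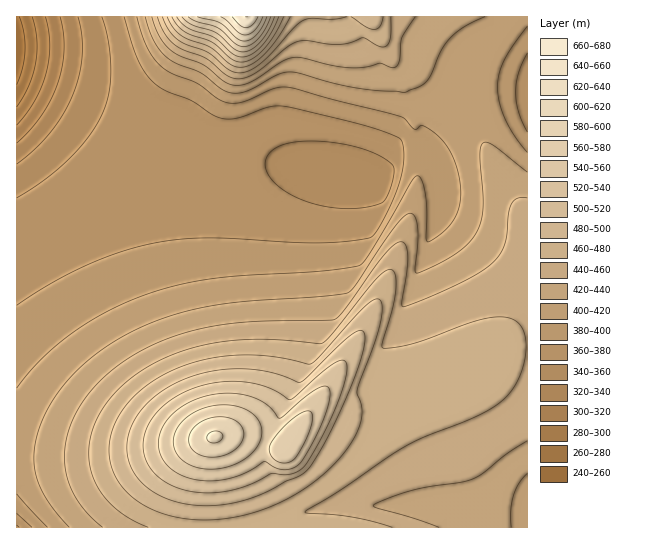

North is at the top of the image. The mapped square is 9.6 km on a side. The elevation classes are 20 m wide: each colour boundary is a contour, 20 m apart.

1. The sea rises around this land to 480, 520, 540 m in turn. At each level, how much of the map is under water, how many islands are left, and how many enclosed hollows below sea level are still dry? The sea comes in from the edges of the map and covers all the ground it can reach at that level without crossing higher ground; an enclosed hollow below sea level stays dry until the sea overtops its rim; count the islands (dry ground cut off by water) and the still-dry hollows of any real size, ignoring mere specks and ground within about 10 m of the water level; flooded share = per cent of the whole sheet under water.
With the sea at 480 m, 85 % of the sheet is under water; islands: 1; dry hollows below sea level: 0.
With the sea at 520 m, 92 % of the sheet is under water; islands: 1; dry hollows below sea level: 0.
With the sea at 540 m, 95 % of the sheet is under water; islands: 1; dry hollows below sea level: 0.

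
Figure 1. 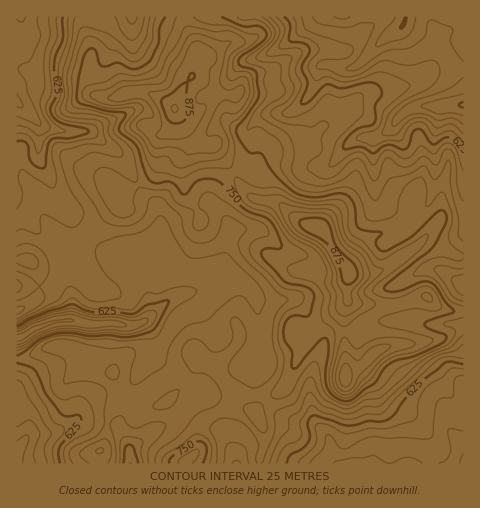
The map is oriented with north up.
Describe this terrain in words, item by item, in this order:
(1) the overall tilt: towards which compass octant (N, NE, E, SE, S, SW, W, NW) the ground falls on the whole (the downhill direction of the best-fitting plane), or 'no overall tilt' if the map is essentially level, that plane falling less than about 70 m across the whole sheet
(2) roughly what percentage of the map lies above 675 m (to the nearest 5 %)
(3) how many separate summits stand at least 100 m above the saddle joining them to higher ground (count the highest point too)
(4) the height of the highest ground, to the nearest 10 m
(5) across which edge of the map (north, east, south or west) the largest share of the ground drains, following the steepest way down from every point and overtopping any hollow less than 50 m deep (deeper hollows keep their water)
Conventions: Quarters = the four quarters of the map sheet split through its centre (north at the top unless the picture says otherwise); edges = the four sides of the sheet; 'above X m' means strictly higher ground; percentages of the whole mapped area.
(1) There is no overall tilt: the best-fitting plane is nearly level.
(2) About 60 % of the map lies above 675 m.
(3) There are 2 summits with 100 m or more of prominence.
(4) About 900 m is the highest elevation on the sheet.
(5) The largest share of the runoff leaves by the western edge.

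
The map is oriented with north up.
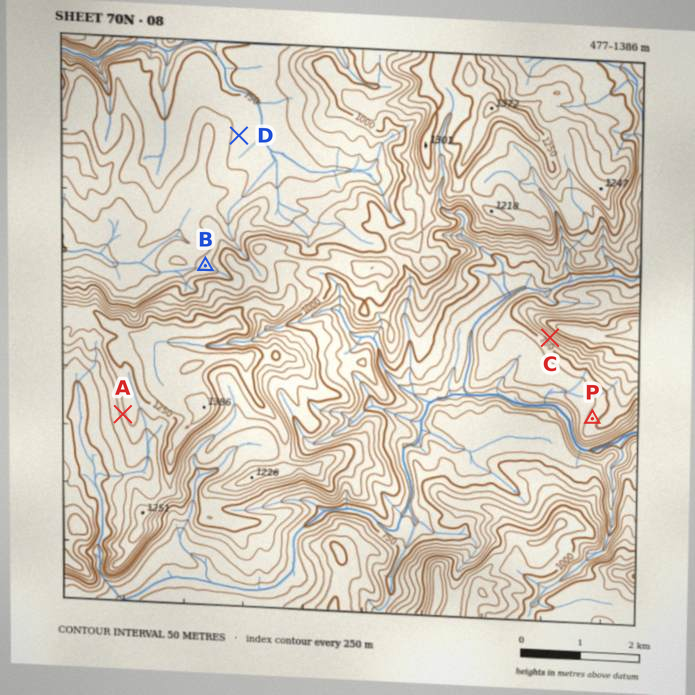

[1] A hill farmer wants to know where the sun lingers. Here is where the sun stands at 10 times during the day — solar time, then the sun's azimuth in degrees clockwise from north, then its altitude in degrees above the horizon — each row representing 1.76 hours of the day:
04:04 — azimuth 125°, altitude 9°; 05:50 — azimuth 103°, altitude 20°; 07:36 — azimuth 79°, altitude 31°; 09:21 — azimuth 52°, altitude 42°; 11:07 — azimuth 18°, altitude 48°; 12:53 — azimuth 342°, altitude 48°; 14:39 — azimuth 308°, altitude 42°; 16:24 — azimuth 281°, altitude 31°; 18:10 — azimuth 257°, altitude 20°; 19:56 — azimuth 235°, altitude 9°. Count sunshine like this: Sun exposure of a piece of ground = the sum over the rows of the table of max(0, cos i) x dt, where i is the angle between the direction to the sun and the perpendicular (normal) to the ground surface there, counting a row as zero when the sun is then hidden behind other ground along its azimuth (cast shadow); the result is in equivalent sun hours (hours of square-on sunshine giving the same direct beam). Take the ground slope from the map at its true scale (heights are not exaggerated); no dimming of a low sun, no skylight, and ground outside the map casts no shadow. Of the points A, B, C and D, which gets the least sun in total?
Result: C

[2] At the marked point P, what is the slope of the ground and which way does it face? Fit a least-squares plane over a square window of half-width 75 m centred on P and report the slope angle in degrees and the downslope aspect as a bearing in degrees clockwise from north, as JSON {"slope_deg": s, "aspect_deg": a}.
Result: {"slope_deg": 15, "aspect_deg": 299}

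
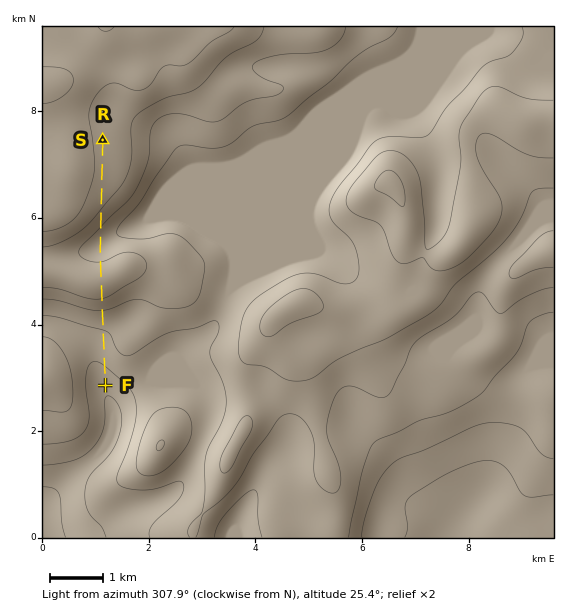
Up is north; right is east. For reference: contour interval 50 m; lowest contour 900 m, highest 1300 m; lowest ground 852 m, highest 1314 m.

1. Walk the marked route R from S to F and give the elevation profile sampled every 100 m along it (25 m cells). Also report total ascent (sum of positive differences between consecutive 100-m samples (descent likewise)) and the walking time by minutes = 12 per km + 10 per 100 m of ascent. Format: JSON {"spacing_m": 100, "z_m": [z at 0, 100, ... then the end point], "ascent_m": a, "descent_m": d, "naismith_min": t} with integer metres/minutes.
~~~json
{"spacing_m": 100, "z_m": [1239, 1239, 1239, 1239, 1238, 1237, 1236, 1234, 1231, 1228, 1223, 1218, 1210, 1200, 1187, 1171, 1155, 1140, 1128, 1122, 1122, 1128, 1138, 1152, 1165, 1177, 1184, 1185, 1179, 1165, 1145, 1122, 1100, 1080, 1065, 1055, 1048, 1043, 1038, 1032, 1024, 1015, 1004, 993, 981, 971, 961, 961], "ascent_m": 63, "descent_m": 341, "naismith_min": 62}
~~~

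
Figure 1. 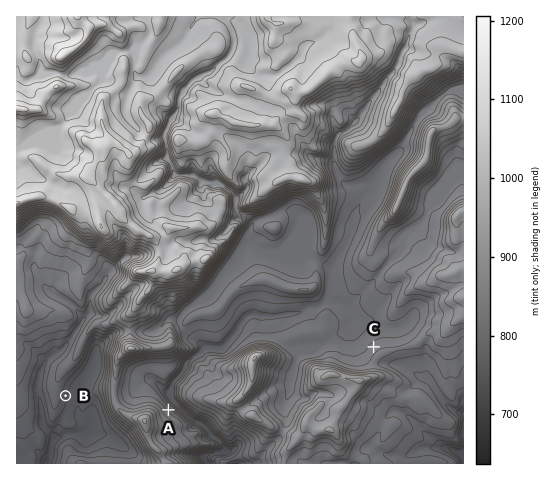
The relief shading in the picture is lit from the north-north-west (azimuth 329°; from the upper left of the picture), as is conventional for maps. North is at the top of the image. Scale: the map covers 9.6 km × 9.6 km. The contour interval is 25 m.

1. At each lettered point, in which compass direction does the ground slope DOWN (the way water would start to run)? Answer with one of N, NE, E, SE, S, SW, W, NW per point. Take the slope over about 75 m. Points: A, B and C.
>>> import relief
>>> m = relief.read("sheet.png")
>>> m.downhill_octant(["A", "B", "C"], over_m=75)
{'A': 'NE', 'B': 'E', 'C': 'NW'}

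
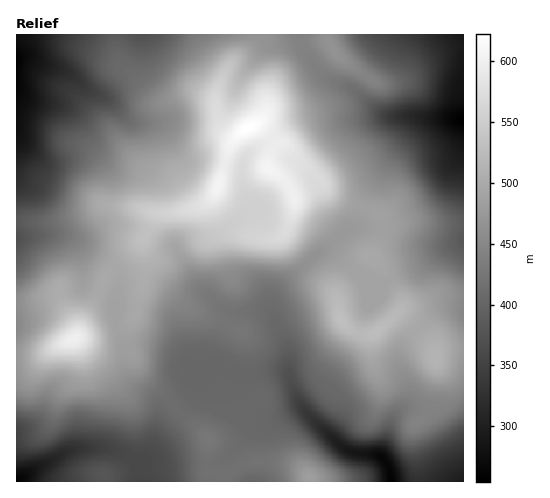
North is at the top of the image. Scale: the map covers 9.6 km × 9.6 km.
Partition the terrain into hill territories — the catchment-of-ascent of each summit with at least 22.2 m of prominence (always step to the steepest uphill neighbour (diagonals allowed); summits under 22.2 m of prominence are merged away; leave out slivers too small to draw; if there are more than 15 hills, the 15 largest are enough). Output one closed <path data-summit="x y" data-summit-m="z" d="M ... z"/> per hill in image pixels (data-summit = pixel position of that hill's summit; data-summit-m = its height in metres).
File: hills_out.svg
<path data-summit="248 128" data-summit-m="623" d="M300 34l-284 1 0 203 36-4 12 1 13 5 28 19 11 11 3 5 0 14-4 15 0 18 8 22 1 24 8 15 20 14 6 10-6 43 10-18 30-33 5-16 24-13 6 1-1 24 2 6 8 9 16 9 19 2 23-11 9-2-13-28-1-26-17-43 1-14 3-7 12-12 68-54 14-32 23-36 31-36 14-1-27-3-19 1-11-5-28-23-27-12-23-27z"/><path data-summit="342 322" data-summit-m="530" d="M453 118l-27 1-10 9-29 36-17 28-14 32-42 32-38 34-4 12 0 9 16 39 1 25 11 28 4 7 38 37 12 6 21 1 6 2 9-33 5-8 8-5 14 0 9 4 6 8 22 43 9 15 1-360z"/><path data-summit="74 339" data-summit-m="599" d="M59 234l-43 5 1 242 49-29 14-4 31 1 27 12 5 0 7-8 7-30 1-16-2-6-24-18-8-15-1-24-8-22 0-18 4-15 0-14-3-5-6-7-33-23z"/><path data-summit="309 477" data-summit-m="482" d="M227 370l-13 2-17 11-5 16-30 33-12 23-5 5-8 2 3 3 1 17 251-1-3-12-8-13-6-2-21-1-8-4-44-41-8 2-23 11-12 0-18-8-10-9-5-9z"/><path data-summit="333 49" data-summit-m="466" d="M463 34l-162 0 0 8 4 11 21 24 27 12 19 17 16 10 75 3z"/>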